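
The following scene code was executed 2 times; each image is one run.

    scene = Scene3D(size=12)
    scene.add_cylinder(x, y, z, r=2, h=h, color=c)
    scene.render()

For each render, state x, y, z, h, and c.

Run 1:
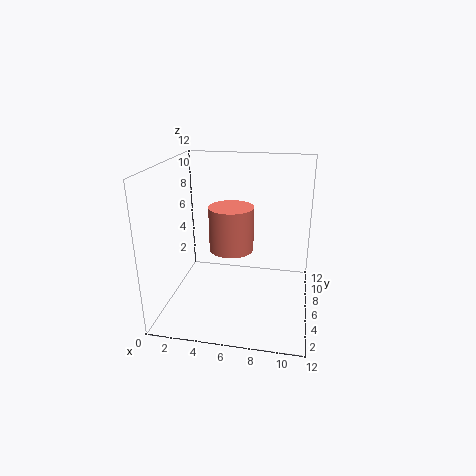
x = 5, y = 8, z = 4, h = 4, c = 'salmon'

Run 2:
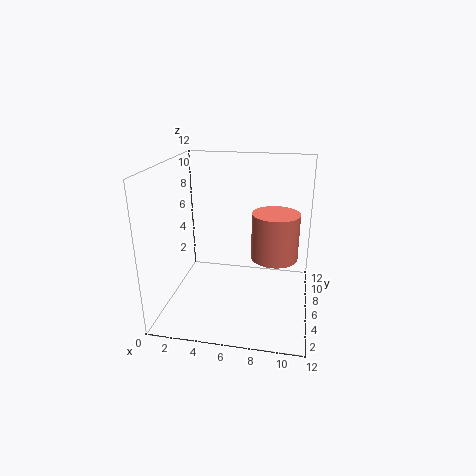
x = 9, y = 7, z = 4, h = 4, c = 'salmon'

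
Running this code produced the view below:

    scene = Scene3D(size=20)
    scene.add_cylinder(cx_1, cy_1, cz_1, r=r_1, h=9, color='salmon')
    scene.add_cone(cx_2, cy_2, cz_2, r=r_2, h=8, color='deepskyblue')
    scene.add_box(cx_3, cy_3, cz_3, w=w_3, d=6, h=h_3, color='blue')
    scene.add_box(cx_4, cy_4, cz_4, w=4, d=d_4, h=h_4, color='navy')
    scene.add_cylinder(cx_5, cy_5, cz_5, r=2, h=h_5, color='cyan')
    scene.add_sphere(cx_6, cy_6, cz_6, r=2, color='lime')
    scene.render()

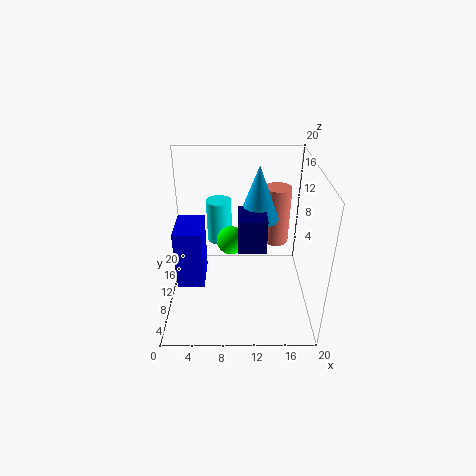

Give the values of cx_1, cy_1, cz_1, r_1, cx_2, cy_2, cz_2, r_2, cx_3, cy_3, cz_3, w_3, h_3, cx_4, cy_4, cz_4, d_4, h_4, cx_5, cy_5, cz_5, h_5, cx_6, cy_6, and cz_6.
cx_1 = 16; cy_1 = 16; cz_1 = 6; r_1 = 2; cx_2 = 13; cy_2 = 14; cz_2 = 11; r_2 = 3; cx_3 = 1; cy_3 = 9; cz_3 = 2; w_3 = 4; h_3 = 9; cx_4 = 10; cy_4 = 9; cz_4 = 8; d_4 = 5; h_4 = 5; cx_5 = 7; cy_5 = 18; cz_5 = 5; h_5 = 7; cx_6 = 9; cy_6 = 11; cz_6 = 9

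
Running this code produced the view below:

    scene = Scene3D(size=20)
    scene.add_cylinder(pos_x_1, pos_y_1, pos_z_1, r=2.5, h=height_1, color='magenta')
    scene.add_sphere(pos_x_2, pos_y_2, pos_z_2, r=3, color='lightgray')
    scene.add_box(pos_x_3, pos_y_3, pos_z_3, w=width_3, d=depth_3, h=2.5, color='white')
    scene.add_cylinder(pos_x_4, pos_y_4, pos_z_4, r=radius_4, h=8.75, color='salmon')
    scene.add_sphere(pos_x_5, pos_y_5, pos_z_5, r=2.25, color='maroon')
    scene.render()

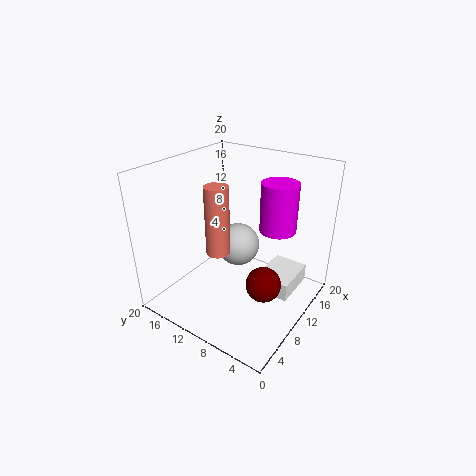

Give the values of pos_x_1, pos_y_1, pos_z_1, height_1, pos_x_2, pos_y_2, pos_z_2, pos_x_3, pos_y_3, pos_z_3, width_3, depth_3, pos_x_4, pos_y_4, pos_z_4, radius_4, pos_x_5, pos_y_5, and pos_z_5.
pos_x_1 = 13
pos_y_1 = 5.5
pos_z_1 = 11.25
height_1 = 6.75
pos_x_2 = 10.75
pos_y_2 = 10.5
pos_z_2 = 8.5
pos_x_3 = 9.75
pos_y_3 = 2
pos_z_3 = 2.75
width_3 = 6.25
depth_3 = 4.75
pos_x_4 = 5.25
pos_y_4 = 9.75
pos_z_4 = 10.25
radius_4 = 1.5
pos_x_5 = 7
pos_y_5 = 4
pos_z_5 = 6.5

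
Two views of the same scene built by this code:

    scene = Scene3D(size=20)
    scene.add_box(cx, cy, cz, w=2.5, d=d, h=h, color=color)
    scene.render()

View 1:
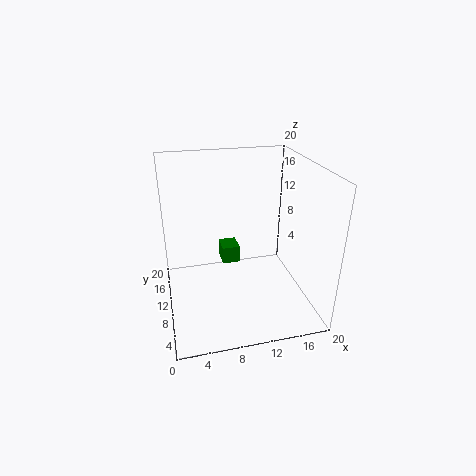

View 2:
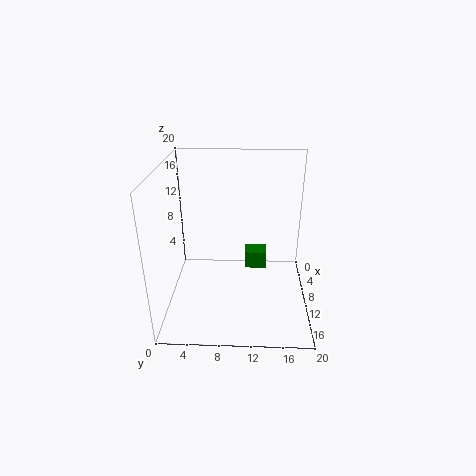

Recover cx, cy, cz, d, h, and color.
cx = 8, cy = 11, cz = 5.5, d = 3, h = 2.5, color = 'green'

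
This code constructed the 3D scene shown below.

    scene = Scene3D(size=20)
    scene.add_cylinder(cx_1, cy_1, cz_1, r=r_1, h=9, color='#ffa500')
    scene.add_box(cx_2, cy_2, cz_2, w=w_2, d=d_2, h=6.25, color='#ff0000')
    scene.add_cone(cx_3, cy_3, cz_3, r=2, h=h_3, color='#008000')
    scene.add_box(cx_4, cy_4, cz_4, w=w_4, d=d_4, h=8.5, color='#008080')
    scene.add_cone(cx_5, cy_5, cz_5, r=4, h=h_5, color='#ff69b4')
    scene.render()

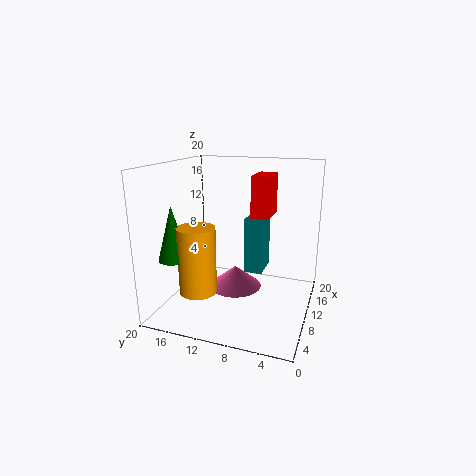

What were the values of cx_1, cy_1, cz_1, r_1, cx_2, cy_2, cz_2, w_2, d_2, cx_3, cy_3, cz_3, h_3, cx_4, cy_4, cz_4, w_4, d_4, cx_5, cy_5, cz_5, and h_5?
cx_1 = 5.25, cy_1 = 14, cz_1 = 3.5, r_1 = 2.5, cx_2 = 14, cy_2 = 6.75, cz_2 = 11.75, w_2 = 5.25, d_2 = 2.75, cx_3 = 4.5, cy_3 = 17, cz_3 = 8, h_3 = 7.25, cx_4 = 13.5, cy_4 = 7.5, cz_4 = 3.25, w_4 = 4.75, d_4 = 2.75, cx_5 = 13, cy_5 = 11.5, cz_5 = 1, h_5 = 3.25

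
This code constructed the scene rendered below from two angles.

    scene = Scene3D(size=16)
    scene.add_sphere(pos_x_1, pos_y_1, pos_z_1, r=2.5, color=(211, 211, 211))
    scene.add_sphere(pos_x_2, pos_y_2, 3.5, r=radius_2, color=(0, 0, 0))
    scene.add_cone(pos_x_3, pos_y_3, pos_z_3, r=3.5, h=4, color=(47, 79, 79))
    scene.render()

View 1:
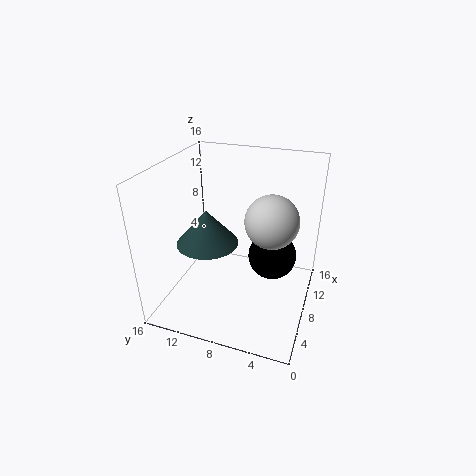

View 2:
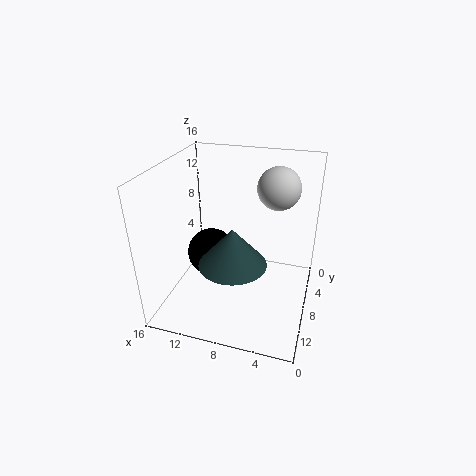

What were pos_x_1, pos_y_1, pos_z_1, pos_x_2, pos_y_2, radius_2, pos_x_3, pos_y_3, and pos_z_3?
pos_x_1 = 4.5
pos_y_1 = 3.5
pos_z_1 = 12.5
pos_x_2 = 12.5
pos_y_2 = 5
radius_2 = 3
pos_x_3 = 7.5
pos_y_3 = 11.5
pos_z_3 = 7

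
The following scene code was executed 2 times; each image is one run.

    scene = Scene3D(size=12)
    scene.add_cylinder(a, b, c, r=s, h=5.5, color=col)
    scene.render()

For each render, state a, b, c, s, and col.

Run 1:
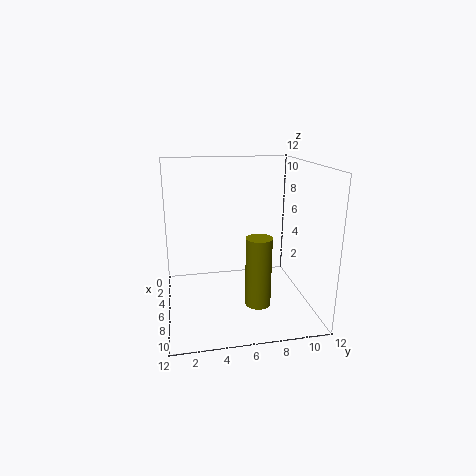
a = 9
b = 7
c = 1.5
s = 1
col = 'olive'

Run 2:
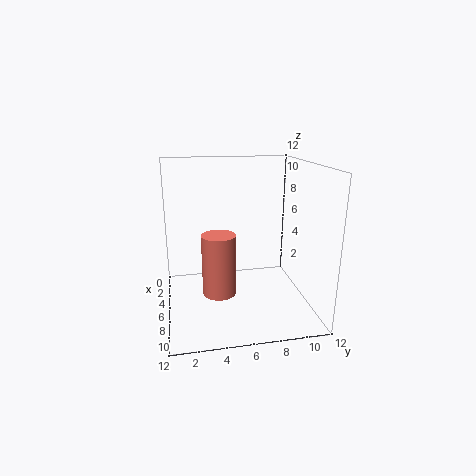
a = 5
b = 4.5
c = 0.5
s = 1.5
col = 'salmon'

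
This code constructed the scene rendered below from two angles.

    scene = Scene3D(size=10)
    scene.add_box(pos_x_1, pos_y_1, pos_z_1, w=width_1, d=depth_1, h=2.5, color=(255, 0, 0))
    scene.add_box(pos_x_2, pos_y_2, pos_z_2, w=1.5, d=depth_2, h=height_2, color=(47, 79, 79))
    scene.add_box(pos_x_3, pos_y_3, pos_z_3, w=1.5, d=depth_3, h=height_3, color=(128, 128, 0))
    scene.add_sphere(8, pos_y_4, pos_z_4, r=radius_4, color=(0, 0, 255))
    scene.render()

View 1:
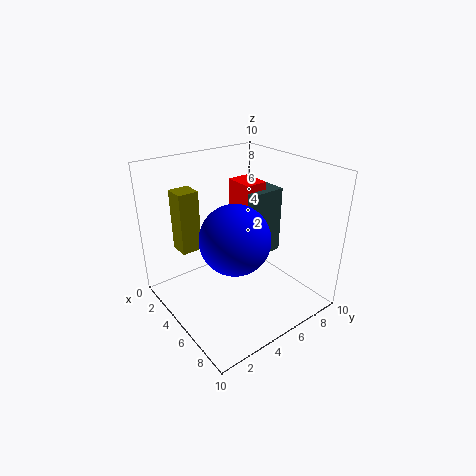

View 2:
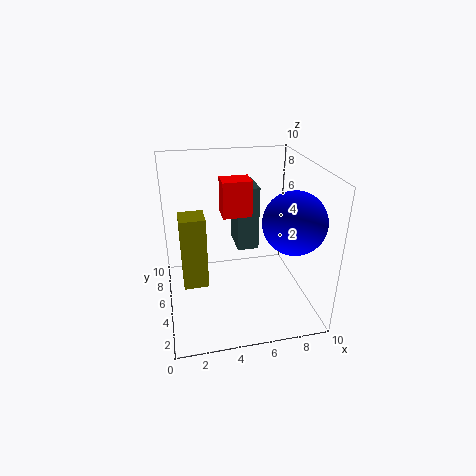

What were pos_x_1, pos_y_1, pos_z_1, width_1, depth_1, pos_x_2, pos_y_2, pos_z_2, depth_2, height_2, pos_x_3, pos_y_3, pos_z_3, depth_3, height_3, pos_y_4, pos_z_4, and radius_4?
pos_x_1 = 4, pos_y_1 = 5, pos_z_1 = 6.5, width_1 = 2, depth_1 = 1.5, pos_x_2 = 5, pos_y_2 = 5, pos_z_2 = 4, depth_2 = 2.5, height_2 = 4.5, pos_x_3 = 1, pos_y_3 = 2, pos_z_3 = 3.5, depth_3 = 1.5, height_3 = 4.5, pos_y_4 = 2.5, pos_z_4 = 7, radius_4 = 2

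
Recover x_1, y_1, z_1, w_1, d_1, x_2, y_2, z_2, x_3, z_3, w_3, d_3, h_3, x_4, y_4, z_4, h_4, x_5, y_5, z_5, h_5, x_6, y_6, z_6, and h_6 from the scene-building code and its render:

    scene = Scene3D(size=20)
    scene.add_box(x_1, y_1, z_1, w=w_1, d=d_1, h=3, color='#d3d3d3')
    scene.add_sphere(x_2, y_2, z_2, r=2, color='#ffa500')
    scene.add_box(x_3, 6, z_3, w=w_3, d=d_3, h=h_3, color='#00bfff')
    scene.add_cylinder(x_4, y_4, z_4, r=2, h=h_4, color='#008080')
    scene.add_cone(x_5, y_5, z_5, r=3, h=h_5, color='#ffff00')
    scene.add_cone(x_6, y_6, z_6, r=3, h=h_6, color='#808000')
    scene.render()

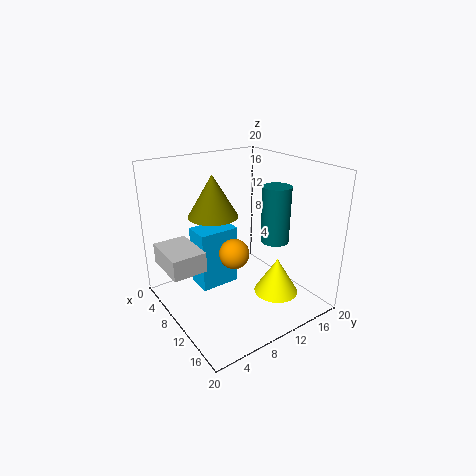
x_1 = 1; y_1 = 1; z_1 = 5; w_1 = 7; d_1 = 5; x_2 = 12; y_2 = 8; z_2 = 9; x_3 = 3; z_3 = 1; w_3 = 4; d_3 = 6; h_3 = 9; x_4 = 12; y_4 = 15; z_4 = 9; h_4 = 8; x_5 = 15; y_5 = 13; z_5 = 3; h_5 = 5; x_6 = 12; y_6 = 5; z_6 = 15; h_6 = 5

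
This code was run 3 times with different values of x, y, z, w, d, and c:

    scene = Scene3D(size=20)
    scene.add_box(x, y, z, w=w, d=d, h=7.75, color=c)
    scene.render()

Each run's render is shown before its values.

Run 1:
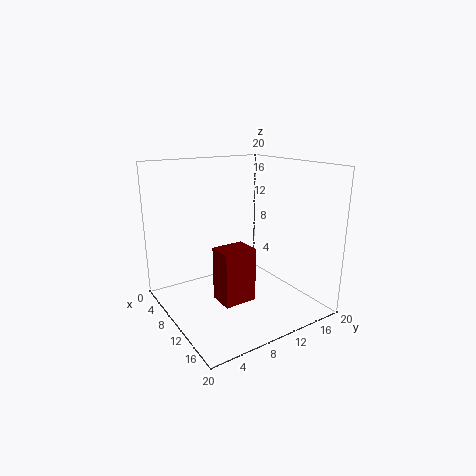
x = 8.5
y = 6.75
z = 1
w = 3.75
d = 4.75
c = 'maroon'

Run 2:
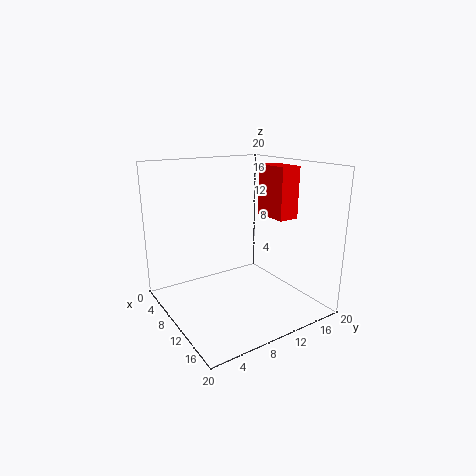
x = 5.5
y = 16.75
z = 11.5
w = 5.5
d = 3.25
c = 'red'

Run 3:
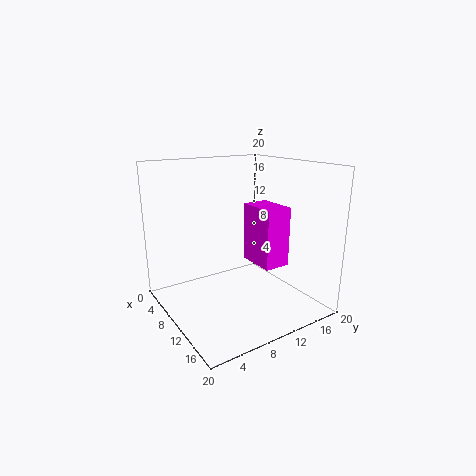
x = 10.75
y = 10.5
z = 7.25
w = 5.25
d = 3.5
c = 'magenta'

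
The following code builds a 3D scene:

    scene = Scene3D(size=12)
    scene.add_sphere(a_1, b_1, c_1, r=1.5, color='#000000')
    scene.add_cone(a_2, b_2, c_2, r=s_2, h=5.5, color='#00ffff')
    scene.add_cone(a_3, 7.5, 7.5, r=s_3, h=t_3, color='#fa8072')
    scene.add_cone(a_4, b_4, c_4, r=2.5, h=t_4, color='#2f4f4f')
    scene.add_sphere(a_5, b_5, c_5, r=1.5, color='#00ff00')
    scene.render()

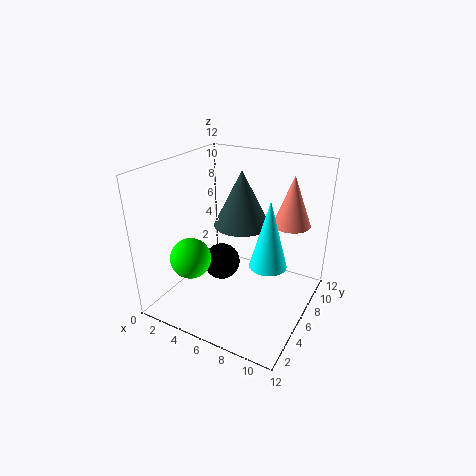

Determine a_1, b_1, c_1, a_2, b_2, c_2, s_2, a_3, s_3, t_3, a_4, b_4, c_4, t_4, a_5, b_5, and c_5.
a_1 = 5, b_1 = 5, c_1 = 4, a_2 = 9, b_2 = 5.5, c_2 = 4.5, s_2 = 1.5, a_3 = 10, s_3 = 1.5, t_3 = 4, a_4 = 5, b_4 = 8.5, c_4 = 6, t_4 = 5, a_5 = 4.5, b_5 = 1.5, c_5 = 6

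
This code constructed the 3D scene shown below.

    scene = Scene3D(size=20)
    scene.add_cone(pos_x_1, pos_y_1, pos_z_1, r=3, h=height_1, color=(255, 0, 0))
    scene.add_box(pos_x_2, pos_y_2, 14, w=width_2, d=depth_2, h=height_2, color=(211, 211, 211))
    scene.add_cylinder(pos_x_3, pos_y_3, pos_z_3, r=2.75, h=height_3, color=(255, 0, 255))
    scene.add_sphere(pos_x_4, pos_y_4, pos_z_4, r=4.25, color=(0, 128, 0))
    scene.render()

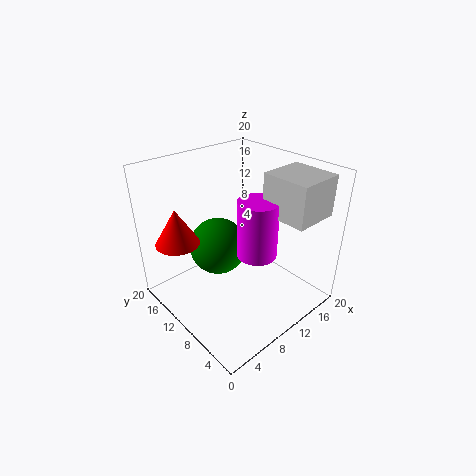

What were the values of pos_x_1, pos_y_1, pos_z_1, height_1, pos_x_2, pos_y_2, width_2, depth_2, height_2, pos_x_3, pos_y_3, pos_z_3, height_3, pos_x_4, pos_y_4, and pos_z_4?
pos_x_1 = 3.25; pos_y_1 = 14.75; pos_z_1 = 9.75; height_1 = 5; pos_x_2 = 12.25; pos_y_2 = 1.25; width_2 = 6.25; depth_2 = 6.5; height_2 = 5.5; pos_x_3 = 11.25; pos_y_3 = 7.5; pos_z_3 = 8; height_3 = 8; pos_x_4 = 9.75; pos_y_4 = 14.25; pos_z_4 = 6.75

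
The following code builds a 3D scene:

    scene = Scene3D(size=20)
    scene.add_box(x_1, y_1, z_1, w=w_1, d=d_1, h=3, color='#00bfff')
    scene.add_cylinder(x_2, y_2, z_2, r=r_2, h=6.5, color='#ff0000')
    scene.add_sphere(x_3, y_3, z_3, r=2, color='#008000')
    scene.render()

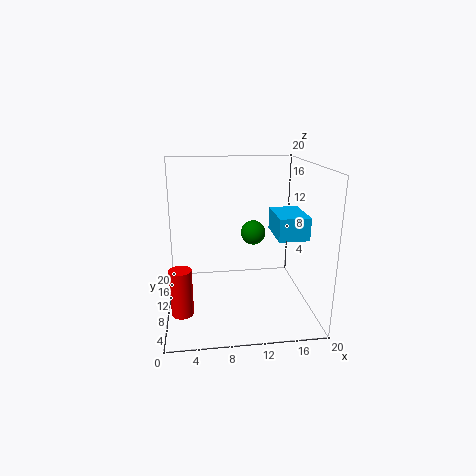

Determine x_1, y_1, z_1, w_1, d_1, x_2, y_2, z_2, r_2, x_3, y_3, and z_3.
x_1 = 14.5
y_1 = 5
z_1 = 11
w_1 = 4
d_1 = 6
x_2 = 2
y_2 = 7
z_2 = 0.5
r_2 = 1.5
x_3 = 13.5
y_3 = 17.5
z_3 = 8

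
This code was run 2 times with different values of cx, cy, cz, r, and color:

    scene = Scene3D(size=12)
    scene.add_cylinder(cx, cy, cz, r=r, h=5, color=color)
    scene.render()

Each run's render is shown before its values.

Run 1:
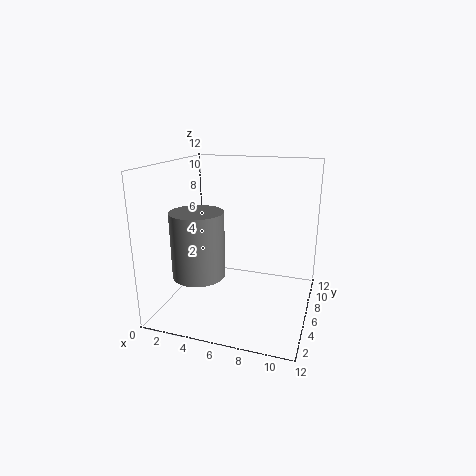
cx = 4; cy = 2.5; cz = 4; r = 2; color = 'gray'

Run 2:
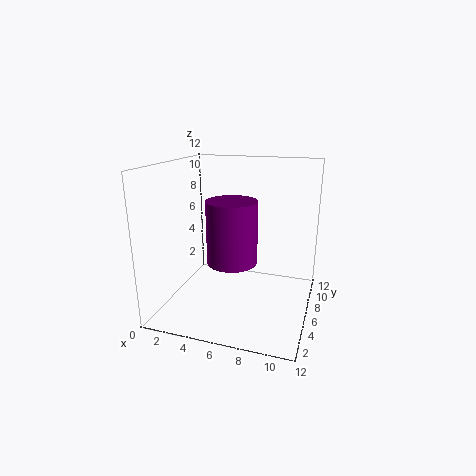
cx = 6; cy = 4.5; cz = 4.5; r = 2; color = 'purple'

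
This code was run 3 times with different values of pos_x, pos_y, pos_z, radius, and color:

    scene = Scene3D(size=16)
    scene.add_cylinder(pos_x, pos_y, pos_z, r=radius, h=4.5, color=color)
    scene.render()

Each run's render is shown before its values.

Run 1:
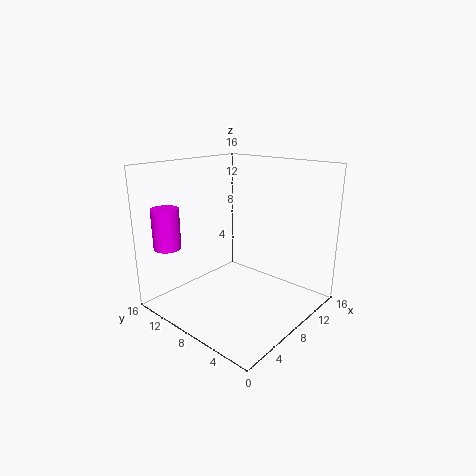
pos_x = 2.5, pos_y = 13.5, pos_z = 7, radius = 1.5, color = 'magenta'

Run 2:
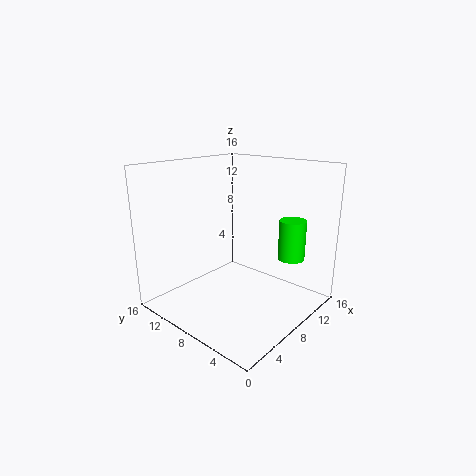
pos_x = 12, pos_y = 3.5, pos_z = 5.5, radius = 1.5, color = 'lime'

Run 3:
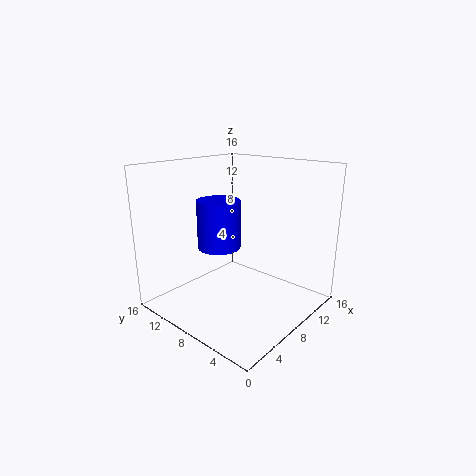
pos_x = 3, pos_y = 6, pos_z = 9, radius = 2, color = 'blue'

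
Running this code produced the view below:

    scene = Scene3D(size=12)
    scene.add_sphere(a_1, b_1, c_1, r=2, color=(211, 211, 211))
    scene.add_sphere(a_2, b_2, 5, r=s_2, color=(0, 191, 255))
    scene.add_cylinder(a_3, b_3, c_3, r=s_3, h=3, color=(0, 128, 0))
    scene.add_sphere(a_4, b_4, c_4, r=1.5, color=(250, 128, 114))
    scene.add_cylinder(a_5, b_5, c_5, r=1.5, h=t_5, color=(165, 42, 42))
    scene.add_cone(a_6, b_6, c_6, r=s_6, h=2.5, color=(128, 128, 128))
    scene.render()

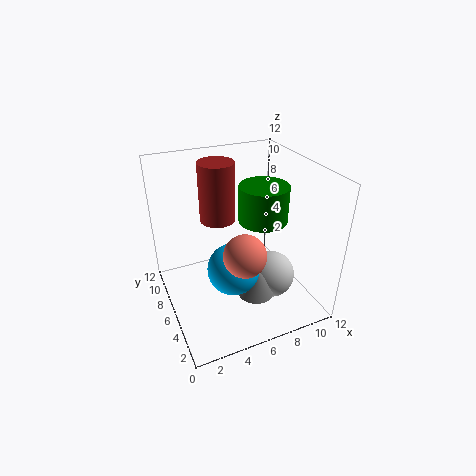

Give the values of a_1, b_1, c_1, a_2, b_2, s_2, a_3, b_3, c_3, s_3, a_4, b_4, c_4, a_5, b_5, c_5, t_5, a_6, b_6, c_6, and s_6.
a_1 = 8.5; b_1 = 4.5; c_1 = 2.5; a_2 = 4.5; b_2 = 3.5; s_2 = 2; a_3 = 8; b_3 = 5.5; c_3 = 7.5; s_3 = 2; a_4 = 4.5; b_4 = 1.5; c_4 = 7.5; a_5 = 5; b_5 = 8; c_5 = 7; t_5 = 5; a_6 = 6.5; b_6 = 3.5; c_6 = 2; s_6 = 1.5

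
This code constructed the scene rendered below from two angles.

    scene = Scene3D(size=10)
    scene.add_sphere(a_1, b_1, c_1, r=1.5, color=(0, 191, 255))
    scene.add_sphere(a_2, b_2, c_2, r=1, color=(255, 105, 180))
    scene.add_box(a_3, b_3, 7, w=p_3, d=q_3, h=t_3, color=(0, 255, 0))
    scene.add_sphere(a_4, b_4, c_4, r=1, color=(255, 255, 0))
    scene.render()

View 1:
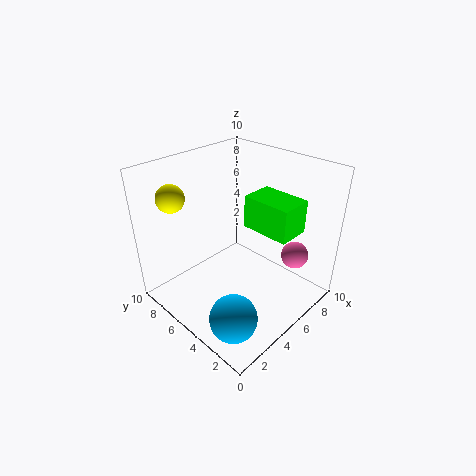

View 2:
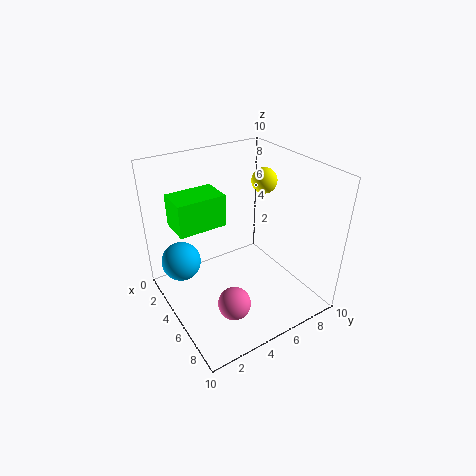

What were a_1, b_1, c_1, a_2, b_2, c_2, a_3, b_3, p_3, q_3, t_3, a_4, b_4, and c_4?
a_1 = 1.5, b_1 = 2, c_1 = 2, a_2 = 8.5, b_2 = 2.5, c_2 = 3, a_3 = 4, b_3 = 0.5, p_3 = 2, q_3 = 3, t_3 = 2, a_4 = 2.5, b_4 = 9, c_4 = 7.5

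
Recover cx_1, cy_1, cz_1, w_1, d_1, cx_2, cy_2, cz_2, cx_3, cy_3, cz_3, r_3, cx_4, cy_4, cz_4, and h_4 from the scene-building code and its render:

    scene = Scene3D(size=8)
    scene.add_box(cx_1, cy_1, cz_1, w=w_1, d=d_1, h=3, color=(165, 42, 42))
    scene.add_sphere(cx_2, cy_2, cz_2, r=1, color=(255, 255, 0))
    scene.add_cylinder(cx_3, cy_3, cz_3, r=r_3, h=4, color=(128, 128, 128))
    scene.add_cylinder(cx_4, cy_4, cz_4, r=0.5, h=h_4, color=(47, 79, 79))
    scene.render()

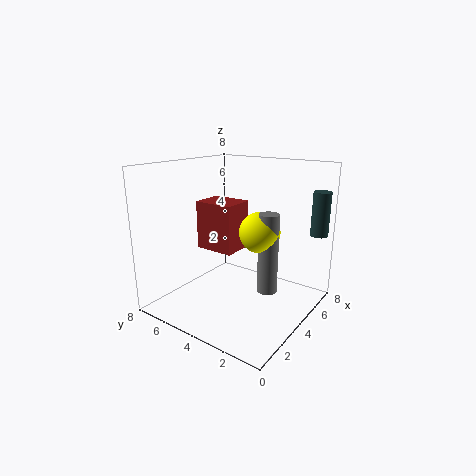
cx_1 = 4.5; cy_1 = 5; cz_1 = 2.5; w_1 = 2; d_1 = 2.5; cx_2 = 3; cy_2 = 2; cz_2 = 5; cx_3 = 3; cy_3 = 1.5; cz_3 = 2; r_3 = 0.5; cx_4 = 7; cy_4 = 0.5; cz_4 = 4; h_4 = 2.5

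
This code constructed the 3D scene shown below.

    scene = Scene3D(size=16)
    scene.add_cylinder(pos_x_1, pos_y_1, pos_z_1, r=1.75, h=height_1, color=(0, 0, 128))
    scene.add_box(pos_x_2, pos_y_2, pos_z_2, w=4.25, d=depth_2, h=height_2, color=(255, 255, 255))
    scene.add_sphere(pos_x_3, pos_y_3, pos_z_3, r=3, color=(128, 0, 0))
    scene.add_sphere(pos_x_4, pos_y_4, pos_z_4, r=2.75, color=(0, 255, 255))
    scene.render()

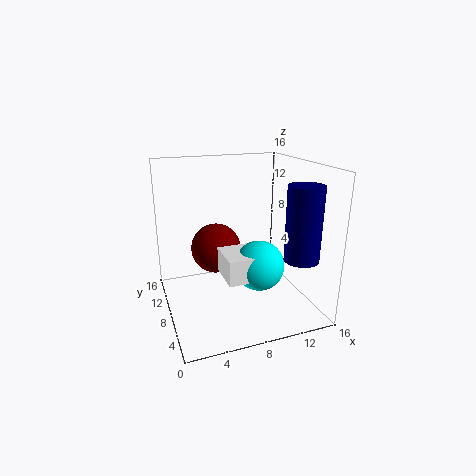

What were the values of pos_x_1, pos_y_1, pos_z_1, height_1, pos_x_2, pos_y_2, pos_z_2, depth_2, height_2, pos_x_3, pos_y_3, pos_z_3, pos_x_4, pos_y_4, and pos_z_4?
pos_x_1 = 12.5, pos_y_1 = 2, pos_z_1 = 7.25, height_1 = 7.5, pos_x_2 = 5.75, pos_y_2 = 4.25, pos_z_2 = 4.25, depth_2 = 4.25, height_2 = 2.75, pos_x_3 = 6.5, pos_y_3 = 11.75, pos_z_3 = 5.5, pos_x_4 = 9.75, pos_y_4 = 6, pos_z_4 = 5.25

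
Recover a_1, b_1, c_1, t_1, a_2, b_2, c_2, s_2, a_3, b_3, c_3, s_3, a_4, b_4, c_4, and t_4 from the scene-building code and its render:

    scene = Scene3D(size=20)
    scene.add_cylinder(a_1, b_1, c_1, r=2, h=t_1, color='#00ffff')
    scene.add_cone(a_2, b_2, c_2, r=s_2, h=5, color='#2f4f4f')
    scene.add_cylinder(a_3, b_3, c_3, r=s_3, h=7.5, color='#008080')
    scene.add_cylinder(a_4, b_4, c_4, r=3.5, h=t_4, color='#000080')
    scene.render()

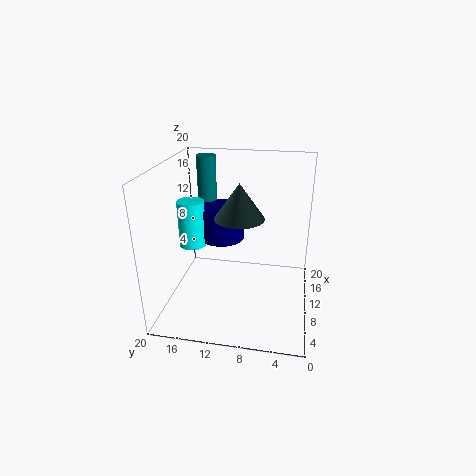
a_1 = 12.5; b_1 = 17.5; c_1 = 7; t_1 = 7; a_2 = 11; b_2 = 10; c_2 = 12.5; s_2 = 3.5; a_3 = 18; b_3 = 16.5; c_3 = 12; s_3 = 1.5; a_4 = 15; b_4 = 13.5; c_4 = 7.5; t_4 = 5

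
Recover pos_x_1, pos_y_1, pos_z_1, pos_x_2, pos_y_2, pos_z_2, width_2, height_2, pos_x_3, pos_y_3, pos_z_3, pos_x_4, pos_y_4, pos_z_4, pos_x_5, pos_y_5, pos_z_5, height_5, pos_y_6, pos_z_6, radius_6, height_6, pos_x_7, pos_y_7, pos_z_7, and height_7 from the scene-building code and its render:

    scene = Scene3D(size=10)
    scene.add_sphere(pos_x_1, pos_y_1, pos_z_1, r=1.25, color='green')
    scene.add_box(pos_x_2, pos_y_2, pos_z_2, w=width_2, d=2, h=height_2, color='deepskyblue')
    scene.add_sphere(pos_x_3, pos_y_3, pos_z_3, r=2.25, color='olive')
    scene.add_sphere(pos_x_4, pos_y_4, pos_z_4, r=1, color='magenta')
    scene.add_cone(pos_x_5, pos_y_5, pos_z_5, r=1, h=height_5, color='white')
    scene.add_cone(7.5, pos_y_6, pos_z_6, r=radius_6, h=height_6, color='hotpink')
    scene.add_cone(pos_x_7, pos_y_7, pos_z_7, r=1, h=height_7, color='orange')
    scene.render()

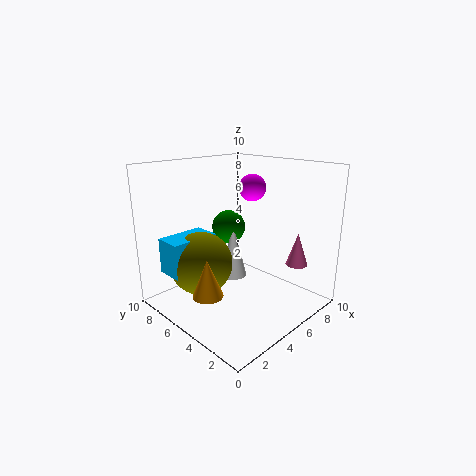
pos_x_1 = 6.25, pos_y_1 = 7.25, pos_z_1 = 5, pos_x_2 = 1, pos_y_2 = 6.75, pos_z_2 = 2.5, width_2 = 3.5, height_2 = 2.5, pos_x_3 = 3.25, pos_y_3 = 7, pos_z_3 = 3, pos_x_4 = 7.5, pos_y_4 = 6, pos_z_4 = 8, pos_x_5 = 5.75, pos_y_5 = 6.25, pos_z_5 = 1.5, height_5 = 4, pos_y_6 = 1.75, pos_z_6 = 3.25, radius_6 = 0.75, height_6 = 2.25, pos_x_7 = 1.75, pos_y_7 = 4.5, pos_z_7 = 2, height_7 = 2.5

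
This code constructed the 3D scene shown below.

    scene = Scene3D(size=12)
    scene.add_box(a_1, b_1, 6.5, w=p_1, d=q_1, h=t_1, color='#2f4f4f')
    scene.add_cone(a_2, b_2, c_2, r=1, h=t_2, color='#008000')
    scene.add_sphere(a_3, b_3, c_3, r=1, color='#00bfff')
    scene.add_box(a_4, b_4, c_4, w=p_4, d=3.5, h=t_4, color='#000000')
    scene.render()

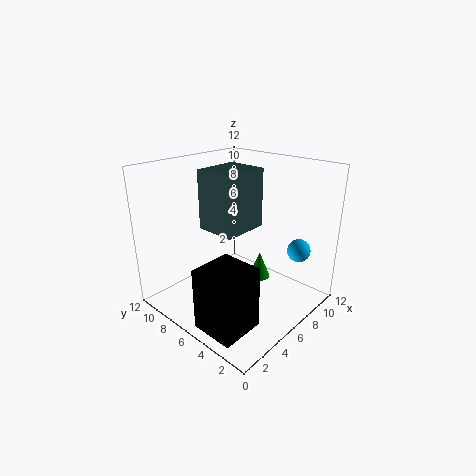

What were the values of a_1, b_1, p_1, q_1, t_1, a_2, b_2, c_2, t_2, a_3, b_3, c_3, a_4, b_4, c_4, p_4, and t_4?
a_1 = 4.5; b_1 = 5.5; p_1 = 4; q_1 = 3.5; t_1 = 5; a_2 = 9; b_2 = 6; c_2 = 1; t_2 = 2.5; a_3 = 10; b_3 = 2.5; c_3 = 4.5; a_4 = 0.5; b_4 = 2; c_4 = 0.5; p_4 = 3.5; t_4 = 5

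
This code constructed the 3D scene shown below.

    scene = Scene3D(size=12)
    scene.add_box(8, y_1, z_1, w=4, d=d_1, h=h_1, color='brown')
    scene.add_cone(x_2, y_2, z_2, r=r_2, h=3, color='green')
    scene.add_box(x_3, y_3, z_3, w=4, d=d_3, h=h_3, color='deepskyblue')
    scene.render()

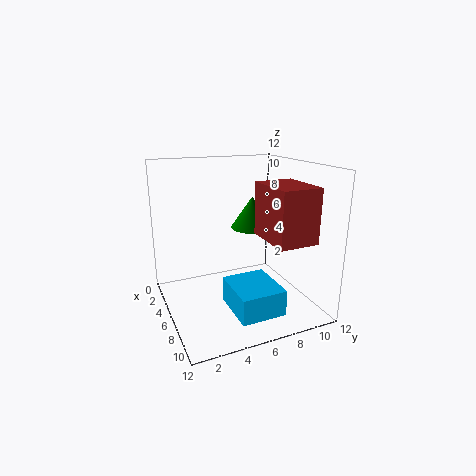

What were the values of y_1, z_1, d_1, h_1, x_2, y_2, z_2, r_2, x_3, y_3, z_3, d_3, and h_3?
y_1 = 6.5; z_1 = 7; d_1 = 3; h_1 = 4; x_2 = 2.5; y_2 = 9; z_2 = 5.5; r_2 = 2; x_3 = 7.5; y_3 = 4; z_3 = 1.5; d_3 = 3.5; h_3 = 2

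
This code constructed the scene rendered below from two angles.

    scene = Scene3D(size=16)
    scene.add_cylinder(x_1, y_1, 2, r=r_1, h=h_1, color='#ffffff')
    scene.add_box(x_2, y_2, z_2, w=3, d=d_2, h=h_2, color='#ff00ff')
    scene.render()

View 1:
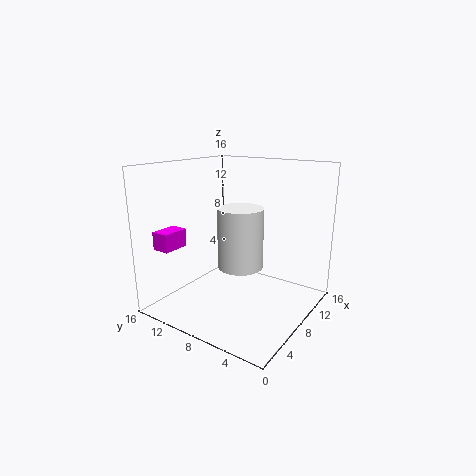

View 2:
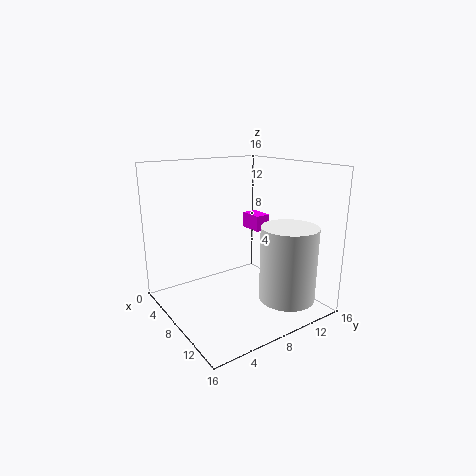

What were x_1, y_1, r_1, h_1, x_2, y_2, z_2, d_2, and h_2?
x_1 = 13, y_1 = 11, r_1 = 3, h_1 = 8, x_2 = 2, y_2 = 13, z_2 = 7, d_2 = 2, h_2 = 2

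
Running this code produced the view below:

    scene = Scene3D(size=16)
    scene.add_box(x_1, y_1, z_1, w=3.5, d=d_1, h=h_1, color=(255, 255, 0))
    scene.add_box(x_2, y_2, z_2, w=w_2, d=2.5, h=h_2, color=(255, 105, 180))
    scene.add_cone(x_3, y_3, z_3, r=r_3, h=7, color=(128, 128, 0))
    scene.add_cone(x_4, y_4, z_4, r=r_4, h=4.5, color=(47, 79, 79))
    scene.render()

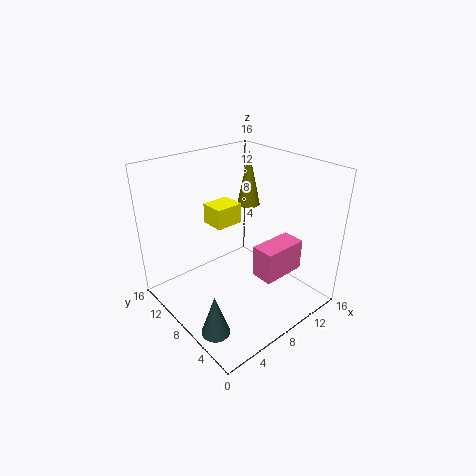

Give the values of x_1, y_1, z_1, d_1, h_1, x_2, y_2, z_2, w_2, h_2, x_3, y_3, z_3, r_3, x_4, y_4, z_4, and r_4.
x_1 = 8
y_1 = 11.5
z_1 = 7.5
d_1 = 3
h_1 = 2.5
x_2 = 8
y_2 = 3
z_2 = 4.5
w_2 = 5
h_2 = 3.5
x_3 = 14.5
y_3 = 13.5
z_3 = 8.5
r_3 = 1.5
x_4 = 2
y_4 = 4.5
z_4 = 0.5
r_4 = 1.5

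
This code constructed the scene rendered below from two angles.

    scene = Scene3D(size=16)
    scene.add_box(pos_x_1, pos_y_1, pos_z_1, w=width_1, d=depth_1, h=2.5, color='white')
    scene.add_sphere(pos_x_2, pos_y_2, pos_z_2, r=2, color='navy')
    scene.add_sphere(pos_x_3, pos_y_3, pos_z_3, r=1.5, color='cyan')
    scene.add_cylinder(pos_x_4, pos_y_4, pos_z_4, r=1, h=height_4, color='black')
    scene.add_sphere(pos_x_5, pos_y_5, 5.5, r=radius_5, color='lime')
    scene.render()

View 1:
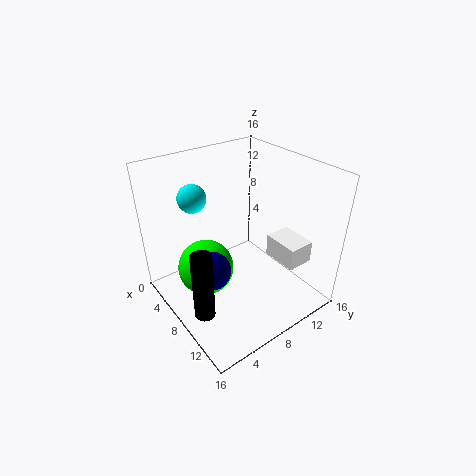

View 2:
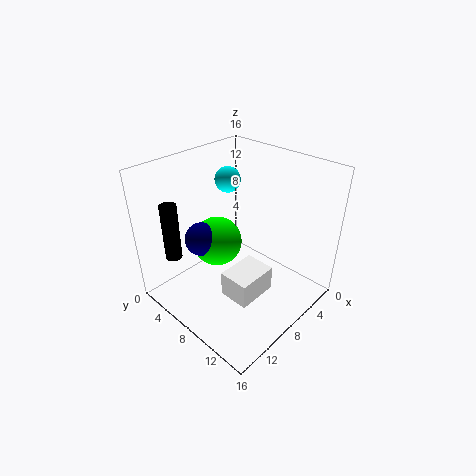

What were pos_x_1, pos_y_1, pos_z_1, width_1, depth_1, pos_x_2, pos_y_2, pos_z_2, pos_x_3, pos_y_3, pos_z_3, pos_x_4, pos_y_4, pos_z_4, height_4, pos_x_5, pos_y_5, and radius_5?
pos_x_1 = 9.5; pos_y_1 = 11; pos_z_1 = 5.5; width_1 = 4; depth_1 = 3; pos_x_2 = 9.5; pos_y_2 = 3.5; pos_z_2 = 6.5; pos_x_3 = 5.5; pos_y_3 = 4; pos_z_3 = 13; pos_x_4 = 12; pos_y_4 = 1; pos_z_4 = 4; height_4 = 7; pos_x_5 = 7.5; pos_y_5 = 4; radius_5 = 3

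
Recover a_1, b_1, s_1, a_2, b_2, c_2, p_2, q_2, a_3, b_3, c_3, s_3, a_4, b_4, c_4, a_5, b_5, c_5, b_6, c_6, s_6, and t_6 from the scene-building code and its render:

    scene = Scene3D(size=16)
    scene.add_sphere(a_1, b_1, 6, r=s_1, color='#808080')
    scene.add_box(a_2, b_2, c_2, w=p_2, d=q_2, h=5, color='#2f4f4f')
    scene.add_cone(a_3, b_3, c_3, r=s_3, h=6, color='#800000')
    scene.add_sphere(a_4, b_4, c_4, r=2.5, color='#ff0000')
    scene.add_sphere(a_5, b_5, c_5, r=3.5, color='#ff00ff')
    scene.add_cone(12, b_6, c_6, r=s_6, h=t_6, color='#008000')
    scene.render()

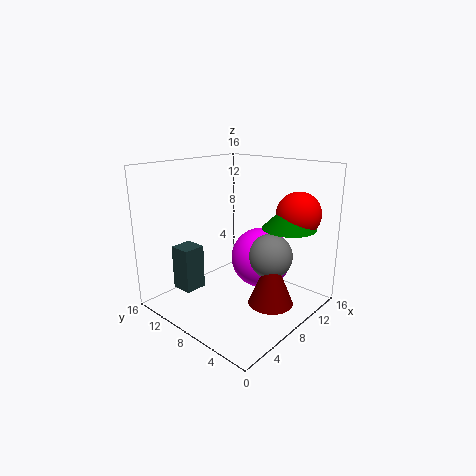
a_1 = 10; b_1 = 5; s_1 = 2.5; a_2 = 3; b_2 = 11; c_2 = 2; p_2 = 2.5; q_2 = 2.5; a_3 = 9; b_3 = 4; c_3 = 1; s_3 = 2.5; a_4 = 13; b_4 = 3.5; c_4 = 10.5; a_5 = 11; b_5 = 7; c_5 = 5; b_6 = 4; c_6 = 9; s_6 = 3; t_6 = 3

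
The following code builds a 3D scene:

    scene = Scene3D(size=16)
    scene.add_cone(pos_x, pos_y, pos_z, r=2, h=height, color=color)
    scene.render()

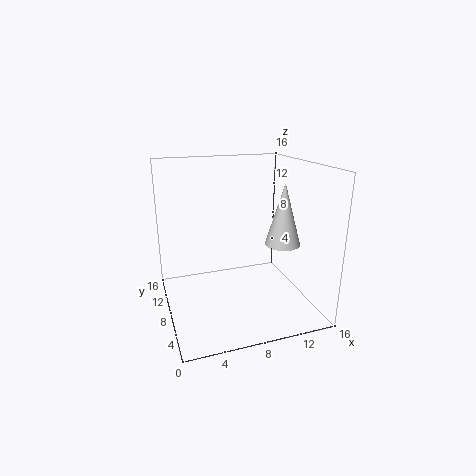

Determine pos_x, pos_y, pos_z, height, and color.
pos_x = 13; pos_y = 7; pos_z = 7; height = 7; color = 'lightgray'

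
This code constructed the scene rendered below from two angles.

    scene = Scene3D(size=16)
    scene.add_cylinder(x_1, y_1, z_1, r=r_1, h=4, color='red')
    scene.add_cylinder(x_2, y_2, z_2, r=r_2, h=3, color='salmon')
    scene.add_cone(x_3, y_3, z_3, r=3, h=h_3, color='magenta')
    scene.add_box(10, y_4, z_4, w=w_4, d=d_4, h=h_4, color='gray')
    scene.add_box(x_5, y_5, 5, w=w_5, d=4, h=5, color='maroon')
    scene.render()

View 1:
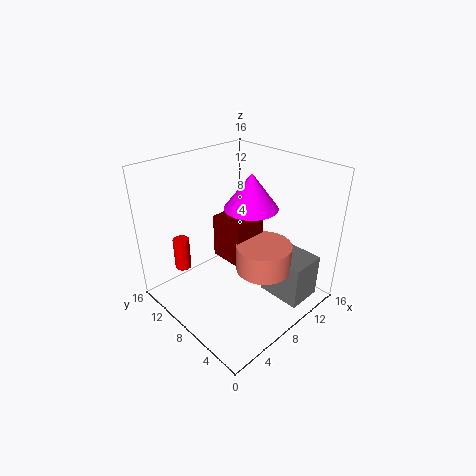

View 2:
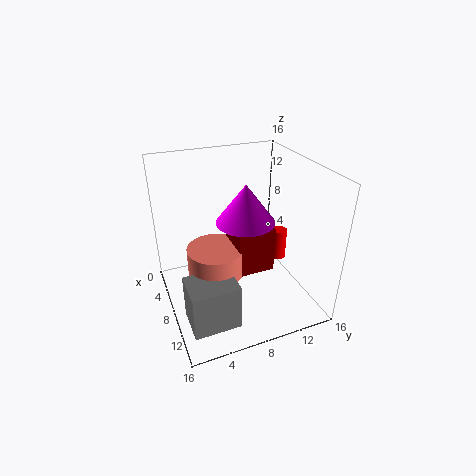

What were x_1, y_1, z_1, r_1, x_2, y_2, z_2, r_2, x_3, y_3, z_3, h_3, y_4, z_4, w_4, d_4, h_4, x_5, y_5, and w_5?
x_1 = 5, y_1 = 15, z_1 = 2, r_1 = 1, x_2 = 9, y_2 = 5, z_2 = 5, r_2 = 3, x_3 = 10, y_3 = 8, z_3 = 11, h_3 = 4, y_4 = 1, z_4 = 1, w_4 = 4, d_4 = 5, h_4 = 5, x_5 = 7, y_5 = 7, w_5 = 4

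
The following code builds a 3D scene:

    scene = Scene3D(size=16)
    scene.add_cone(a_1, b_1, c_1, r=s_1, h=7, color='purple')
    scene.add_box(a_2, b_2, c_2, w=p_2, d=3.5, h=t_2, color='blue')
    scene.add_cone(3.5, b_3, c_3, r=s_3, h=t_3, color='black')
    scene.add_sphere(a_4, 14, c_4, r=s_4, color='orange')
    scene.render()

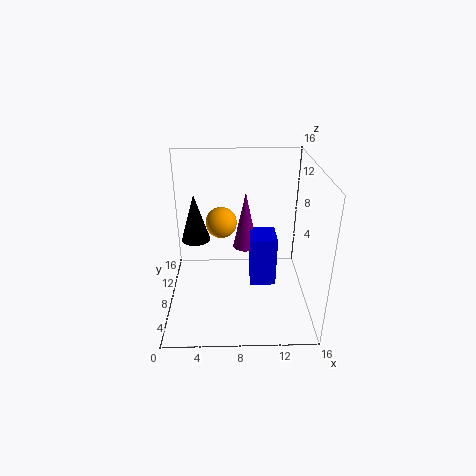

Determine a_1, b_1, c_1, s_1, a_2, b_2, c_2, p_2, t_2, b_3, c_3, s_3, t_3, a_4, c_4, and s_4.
a_1 = 9
b_1 = 11.5
c_1 = 5
s_1 = 1.5
a_2 = 9.5
b_2 = 8
c_2 = 1.5
p_2 = 3
t_2 = 6
b_3 = 7
c_3 = 8.5
s_3 = 1.5
t_3 = 5
a_4 = 6
c_4 = 7
s_4 = 2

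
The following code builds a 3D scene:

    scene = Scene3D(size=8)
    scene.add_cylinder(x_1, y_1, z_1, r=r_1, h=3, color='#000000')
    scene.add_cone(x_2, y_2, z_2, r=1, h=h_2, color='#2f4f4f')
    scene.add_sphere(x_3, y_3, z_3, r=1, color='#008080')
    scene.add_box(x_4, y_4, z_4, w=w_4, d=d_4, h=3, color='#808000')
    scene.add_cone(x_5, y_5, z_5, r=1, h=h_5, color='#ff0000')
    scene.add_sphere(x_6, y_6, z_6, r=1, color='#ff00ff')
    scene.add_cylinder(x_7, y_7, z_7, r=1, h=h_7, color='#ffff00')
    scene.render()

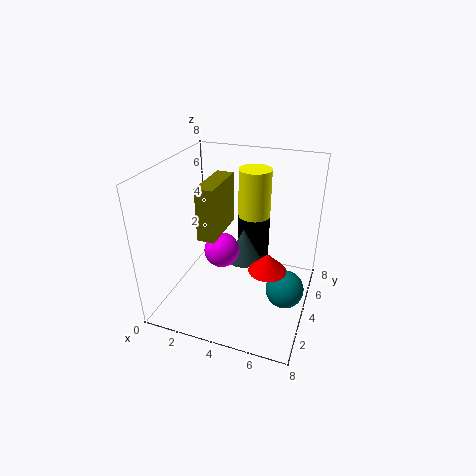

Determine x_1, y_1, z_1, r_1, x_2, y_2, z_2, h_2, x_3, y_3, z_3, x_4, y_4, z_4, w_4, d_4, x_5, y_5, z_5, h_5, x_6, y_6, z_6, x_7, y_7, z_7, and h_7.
x_1 = 4; y_1 = 7; z_1 = 1; r_1 = 1; x_2 = 4; y_2 = 5; z_2 = 2; h_2 = 2; x_3 = 7; y_3 = 3; z_3 = 2; x_4 = 2; y_4 = 3; z_4 = 4; w_4 = 1; d_4 = 3; x_5 = 6; y_5 = 3; z_5 = 3; h_5 = 1; x_6 = 3; y_6 = 4; z_6 = 3; x_7 = 4; y_7 = 7; z_7 = 3; h_7 = 4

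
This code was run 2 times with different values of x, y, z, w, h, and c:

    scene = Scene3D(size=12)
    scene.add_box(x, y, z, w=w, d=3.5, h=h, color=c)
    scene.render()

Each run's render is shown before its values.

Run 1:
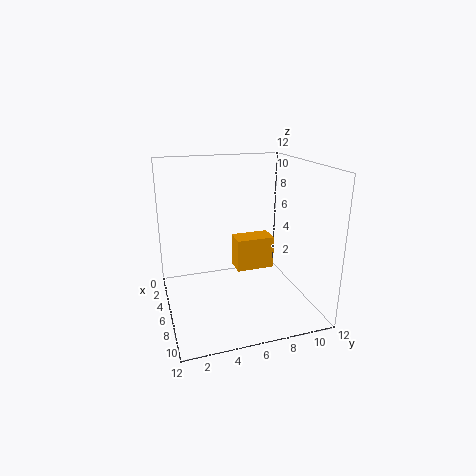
x = 2.5
y = 6.5
z = 2
w = 2
h = 3
c = 'orange'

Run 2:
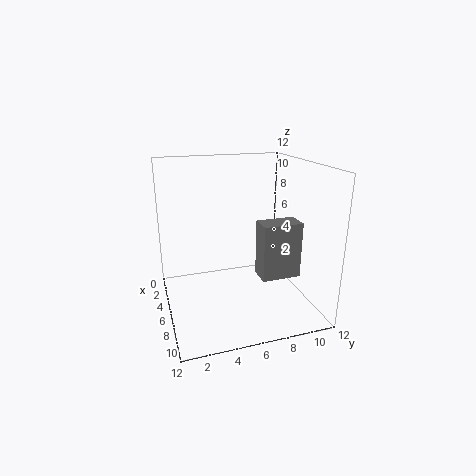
x = 5
y = 8
z = 2
w = 2
h = 5
c = 'gray'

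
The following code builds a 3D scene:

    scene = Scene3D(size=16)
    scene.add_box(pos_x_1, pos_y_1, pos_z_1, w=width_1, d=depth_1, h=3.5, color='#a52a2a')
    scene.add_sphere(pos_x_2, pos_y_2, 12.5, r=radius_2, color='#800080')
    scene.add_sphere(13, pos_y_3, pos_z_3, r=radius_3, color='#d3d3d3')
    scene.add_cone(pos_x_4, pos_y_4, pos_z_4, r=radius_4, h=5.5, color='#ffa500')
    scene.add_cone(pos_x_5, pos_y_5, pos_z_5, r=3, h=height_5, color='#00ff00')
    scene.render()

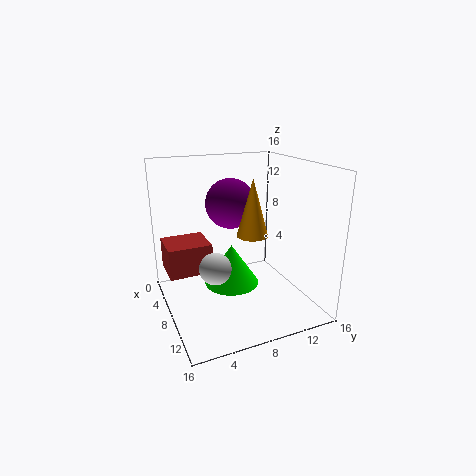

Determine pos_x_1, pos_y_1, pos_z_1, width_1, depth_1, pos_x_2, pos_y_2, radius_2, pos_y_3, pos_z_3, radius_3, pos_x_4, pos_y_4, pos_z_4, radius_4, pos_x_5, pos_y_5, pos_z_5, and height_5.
pos_x_1 = 2
pos_y_1 = 0.5
pos_z_1 = 3.5
width_1 = 4.5
depth_1 = 5
pos_x_2 = 9.5
pos_y_2 = 6.5
radius_2 = 2.5
pos_y_3 = 3.5
pos_z_3 = 7.5
radius_3 = 1.5
pos_x_4 = 12.5
pos_y_4 = 7.5
pos_z_4 = 10
radius_4 = 1.5
pos_x_5 = 8.5
pos_y_5 = 7
pos_z_5 = 3
height_5 = 4.5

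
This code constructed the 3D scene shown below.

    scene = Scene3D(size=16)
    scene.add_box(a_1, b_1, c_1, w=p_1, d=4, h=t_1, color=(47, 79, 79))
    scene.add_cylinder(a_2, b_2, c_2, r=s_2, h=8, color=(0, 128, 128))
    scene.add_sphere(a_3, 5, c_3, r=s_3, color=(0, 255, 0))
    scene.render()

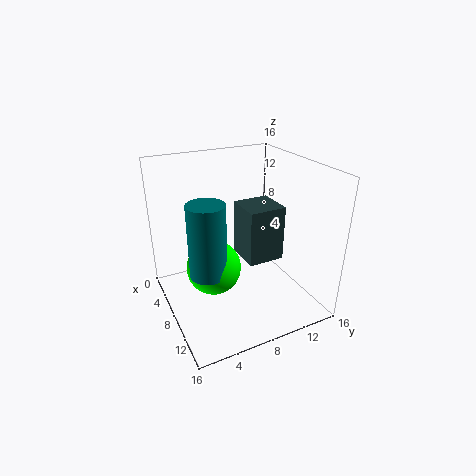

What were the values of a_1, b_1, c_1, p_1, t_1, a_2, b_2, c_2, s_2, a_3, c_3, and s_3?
a_1 = 7
b_1 = 8
c_1 = 6
p_1 = 4
t_1 = 6
a_2 = 9
b_2 = 4
c_2 = 5
s_2 = 2
a_3 = 8
c_3 = 5
s_3 = 3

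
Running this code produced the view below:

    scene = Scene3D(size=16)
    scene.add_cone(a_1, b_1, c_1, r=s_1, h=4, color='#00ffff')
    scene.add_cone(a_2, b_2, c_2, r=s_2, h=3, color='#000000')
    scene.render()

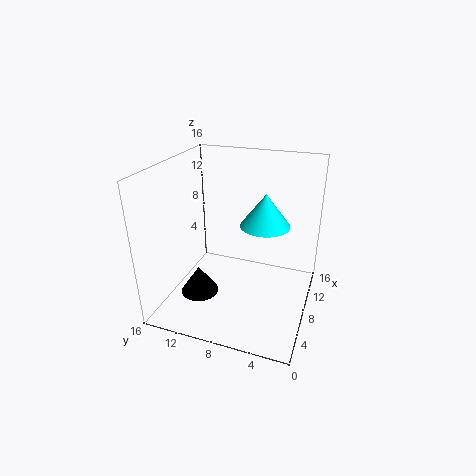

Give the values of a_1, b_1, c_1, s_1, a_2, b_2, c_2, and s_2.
a_1 = 12; b_1 = 6; c_1 = 8; s_1 = 3; a_2 = 4; b_2 = 11; c_2 = 3; s_2 = 2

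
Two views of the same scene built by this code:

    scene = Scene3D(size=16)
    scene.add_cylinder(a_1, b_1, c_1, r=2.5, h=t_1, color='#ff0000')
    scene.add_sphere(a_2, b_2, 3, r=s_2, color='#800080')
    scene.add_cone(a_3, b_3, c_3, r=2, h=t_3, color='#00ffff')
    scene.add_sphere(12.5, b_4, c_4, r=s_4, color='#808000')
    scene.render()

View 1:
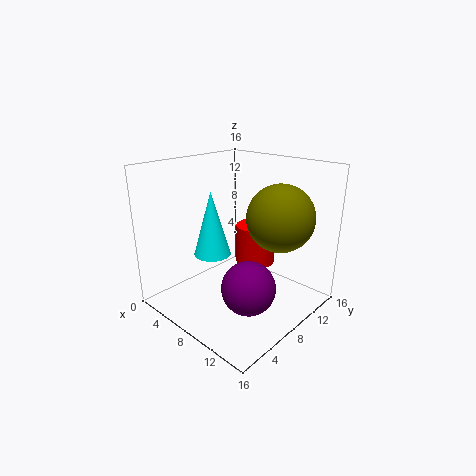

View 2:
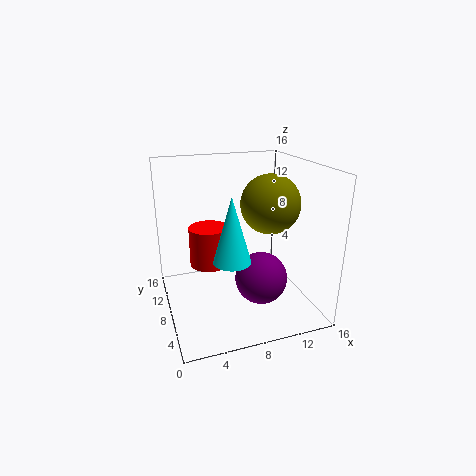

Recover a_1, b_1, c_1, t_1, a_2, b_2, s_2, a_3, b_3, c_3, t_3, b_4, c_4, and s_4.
a_1 = 6, b_1 = 13.5, c_1 = 2.5, t_1 = 5, a_2 = 10.5, b_2 = 7, s_2 = 3, a_3 = 6.5, b_3 = 5.5, c_3 = 6.5, t_3 = 7, b_4 = 9.5, c_4 = 11, s_4 = 3.5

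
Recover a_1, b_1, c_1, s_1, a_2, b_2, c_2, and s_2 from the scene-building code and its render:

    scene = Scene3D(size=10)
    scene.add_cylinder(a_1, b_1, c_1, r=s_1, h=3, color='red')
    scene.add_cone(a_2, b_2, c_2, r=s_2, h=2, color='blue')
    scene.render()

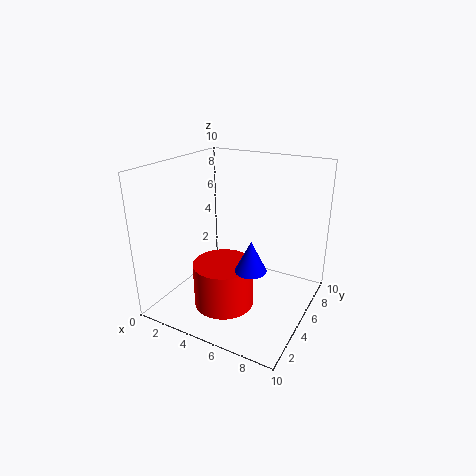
a_1 = 5
b_1 = 3
c_1 = 1
s_1 = 2
a_2 = 7
b_2 = 3
c_2 = 4
s_2 = 1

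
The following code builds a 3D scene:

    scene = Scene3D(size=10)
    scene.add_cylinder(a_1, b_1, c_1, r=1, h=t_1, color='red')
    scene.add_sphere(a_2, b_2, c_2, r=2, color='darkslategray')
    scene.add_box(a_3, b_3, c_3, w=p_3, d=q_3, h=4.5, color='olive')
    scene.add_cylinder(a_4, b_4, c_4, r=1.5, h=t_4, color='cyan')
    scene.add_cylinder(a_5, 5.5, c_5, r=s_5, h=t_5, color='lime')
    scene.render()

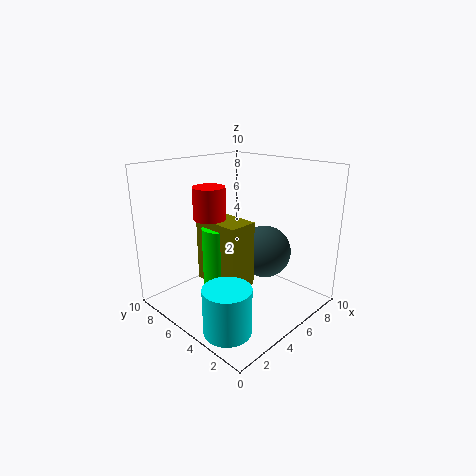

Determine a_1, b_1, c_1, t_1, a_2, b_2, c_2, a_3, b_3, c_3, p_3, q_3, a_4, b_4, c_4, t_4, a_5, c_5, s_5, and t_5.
a_1 = 2.5, b_1 = 5, c_1 = 7, t_1 = 2, a_2 = 8, b_2 = 5, c_2 = 3, a_3 = 3, b_3 = 3.5, c_3 = 2, p_3 = 2, q_3 = 3.5, a_4 = 1.5, b_4 = 2.5, c_4 = 0.5, t_4 = 3, a_5 = 3.5, c_5 = 2, s_5 = 1, t_5 = 4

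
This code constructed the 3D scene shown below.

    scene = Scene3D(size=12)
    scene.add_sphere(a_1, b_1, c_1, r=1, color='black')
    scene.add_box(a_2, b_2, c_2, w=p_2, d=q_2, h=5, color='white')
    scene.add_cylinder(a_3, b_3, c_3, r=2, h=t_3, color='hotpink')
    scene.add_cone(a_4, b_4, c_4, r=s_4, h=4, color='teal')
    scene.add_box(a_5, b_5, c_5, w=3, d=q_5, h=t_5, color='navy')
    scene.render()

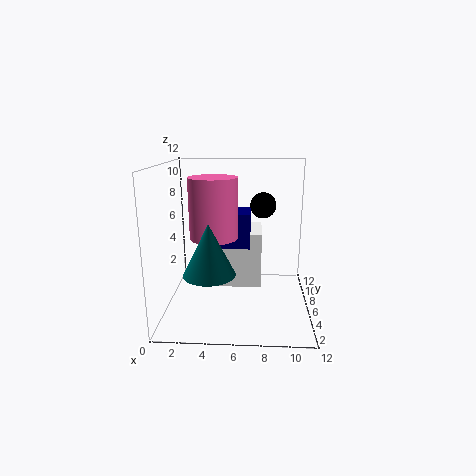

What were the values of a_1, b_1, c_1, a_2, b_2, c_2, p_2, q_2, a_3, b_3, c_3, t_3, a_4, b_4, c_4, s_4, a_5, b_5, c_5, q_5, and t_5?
a_1 = 8; b_1 = 5; c_1 = 9; a_2 = 4; b_2 = 7; c_2 = 1; p_2 = 4; q_2 = 4; a_3 = 4; b_3 = 6; c_3 = 6; t_3 = 5; a_4 = 4; b_4 = 3; c_4 = 4; s_4 = 2; a_5 = 4; b_5 = 6; c_5 = 5; q_5 = 3; t_5 = 3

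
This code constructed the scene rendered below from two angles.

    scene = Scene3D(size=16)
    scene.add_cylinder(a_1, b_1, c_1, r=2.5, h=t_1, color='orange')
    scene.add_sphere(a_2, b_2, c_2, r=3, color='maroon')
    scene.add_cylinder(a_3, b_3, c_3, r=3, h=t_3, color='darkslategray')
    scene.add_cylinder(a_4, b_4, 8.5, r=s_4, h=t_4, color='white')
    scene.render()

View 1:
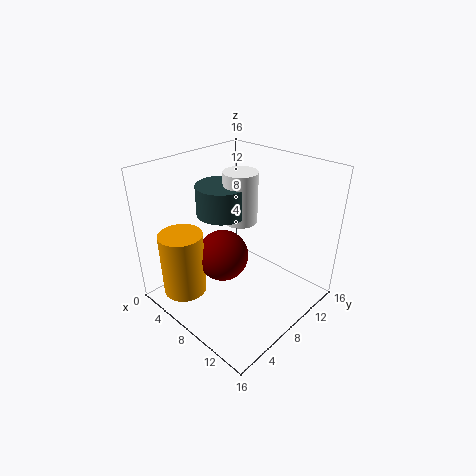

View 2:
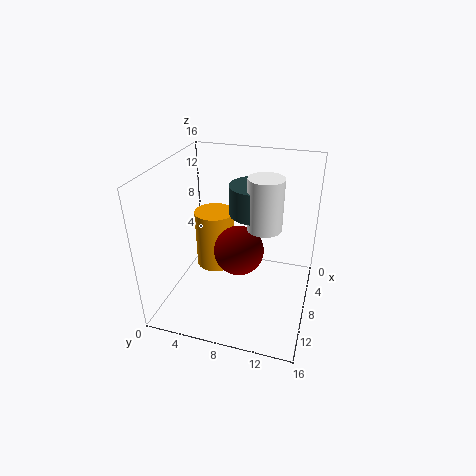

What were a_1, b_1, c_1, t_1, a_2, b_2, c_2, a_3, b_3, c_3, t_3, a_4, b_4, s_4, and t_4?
a_1 = 3.5, b_1 = 3.5, c_1 = 1, t_1 = 7.5, a_2 = 6, b_2 = 7.5, c_2 = 5, a_3 = 4.5, b_3 = 9, c_3 = 9.5, t_3 = 3.5, a_4 = 6, b_4 = 10.5, s_4 = 2, t_4 = 6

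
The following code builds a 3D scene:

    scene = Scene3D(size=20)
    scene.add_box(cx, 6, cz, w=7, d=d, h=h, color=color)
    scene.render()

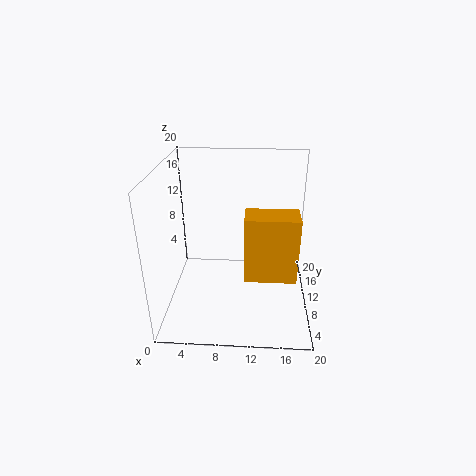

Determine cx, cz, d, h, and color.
cx = 11; cz = 5.5; d = 4; h = 9; color = 'orange'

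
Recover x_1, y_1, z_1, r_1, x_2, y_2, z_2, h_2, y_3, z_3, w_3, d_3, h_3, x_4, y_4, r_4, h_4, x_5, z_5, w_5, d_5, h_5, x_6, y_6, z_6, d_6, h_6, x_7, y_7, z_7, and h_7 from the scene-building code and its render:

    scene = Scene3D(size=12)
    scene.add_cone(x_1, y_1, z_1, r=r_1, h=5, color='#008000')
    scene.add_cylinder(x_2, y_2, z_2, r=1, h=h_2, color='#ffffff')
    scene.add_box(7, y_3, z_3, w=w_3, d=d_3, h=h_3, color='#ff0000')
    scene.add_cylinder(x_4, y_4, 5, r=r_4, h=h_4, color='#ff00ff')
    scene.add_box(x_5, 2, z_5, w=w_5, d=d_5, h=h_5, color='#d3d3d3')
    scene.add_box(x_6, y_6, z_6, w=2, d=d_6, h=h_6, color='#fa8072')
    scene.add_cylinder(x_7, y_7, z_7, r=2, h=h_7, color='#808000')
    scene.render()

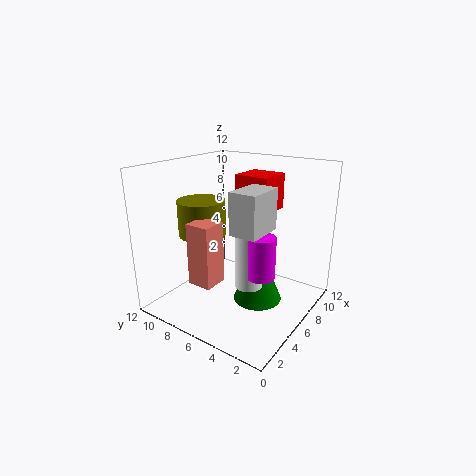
x_1 = 6, y_1 = 4, z_1 = 1, r_1 = 2, x_2 = 3, y_2 = 3, z_2 = 4, h_2 = 5, y_3 = 4, z_3 = 8, w_3 = 3, d_3 = 3, h_3 = 3, x_4 = 3, y_4 = 2, r_4 = 1, h_4 = 3, x_5 = 2, z_5 = 8, w_5 = 3, d_5 = 2, h_5 = 3, x_6 = 2, y_6 = 6, z_6 = 3, d_6 = 2, h_6 = 5, x_7 = 5, y_7 = 9, z_7 = 6, h_7 = 3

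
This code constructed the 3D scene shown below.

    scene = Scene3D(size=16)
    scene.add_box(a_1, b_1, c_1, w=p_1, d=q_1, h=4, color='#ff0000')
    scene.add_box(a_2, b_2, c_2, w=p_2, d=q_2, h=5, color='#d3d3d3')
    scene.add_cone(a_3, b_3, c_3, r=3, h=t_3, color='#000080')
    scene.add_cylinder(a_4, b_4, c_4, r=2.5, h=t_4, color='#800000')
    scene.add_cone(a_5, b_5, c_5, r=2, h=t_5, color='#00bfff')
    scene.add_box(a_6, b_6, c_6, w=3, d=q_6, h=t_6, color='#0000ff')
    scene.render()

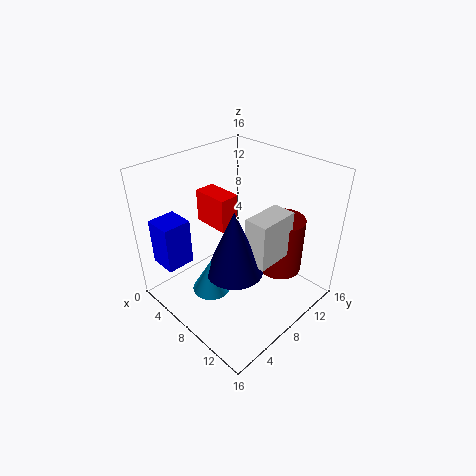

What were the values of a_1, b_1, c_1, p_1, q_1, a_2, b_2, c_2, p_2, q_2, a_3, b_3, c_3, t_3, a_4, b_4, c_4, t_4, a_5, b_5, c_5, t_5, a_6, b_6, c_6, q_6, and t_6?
a_1 = 1, b_1 = 8, c_1 = 7.5, p_1 = 4.5, q_1 = 2.5, a_2 = 10.5, b_2 = 6.5, c_2 = 7, p_2 = 2.5, q_2 = 4.5, a_3 = 10, b_3 = 5.5, c_3 = 6, t_3 = 7, a_4 = 11, b_4 = 12, c_4 = 3.5, t_4 = 6.5, a_5 = 8.5, b_5 = 3.5, c_5 = 4, t_5 = 3.5, a_6 = 2.5, b_6 = 0.5, c_6 = 6, q_6 = 3, t_6 = 5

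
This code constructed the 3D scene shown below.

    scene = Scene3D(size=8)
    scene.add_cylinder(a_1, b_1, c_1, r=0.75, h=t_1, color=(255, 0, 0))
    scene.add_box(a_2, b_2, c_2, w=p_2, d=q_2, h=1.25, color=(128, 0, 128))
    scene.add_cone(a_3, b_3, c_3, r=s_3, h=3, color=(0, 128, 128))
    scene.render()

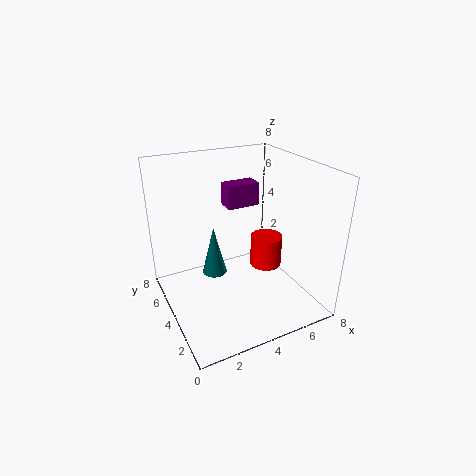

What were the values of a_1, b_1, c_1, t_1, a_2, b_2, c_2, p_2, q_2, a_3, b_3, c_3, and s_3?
a_1 = 4.25; b_1 = 1.5; c_1 = 3.75; t_1 = 1.5; a_2 = 3.5; b_2 = 4; c_2 = 5.75; p_2 = 1.75; q_2 = 1; a_3 = 3.25; b_3 = 5.75; c_3 = 1; s_3 = 0.75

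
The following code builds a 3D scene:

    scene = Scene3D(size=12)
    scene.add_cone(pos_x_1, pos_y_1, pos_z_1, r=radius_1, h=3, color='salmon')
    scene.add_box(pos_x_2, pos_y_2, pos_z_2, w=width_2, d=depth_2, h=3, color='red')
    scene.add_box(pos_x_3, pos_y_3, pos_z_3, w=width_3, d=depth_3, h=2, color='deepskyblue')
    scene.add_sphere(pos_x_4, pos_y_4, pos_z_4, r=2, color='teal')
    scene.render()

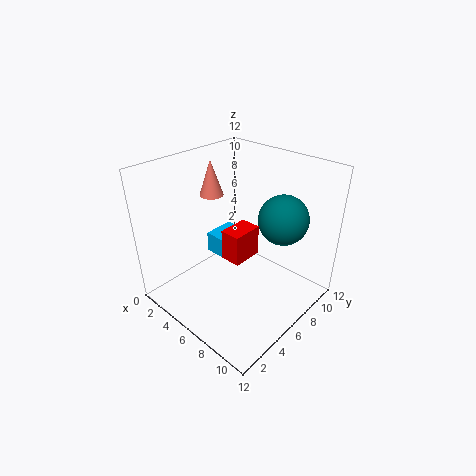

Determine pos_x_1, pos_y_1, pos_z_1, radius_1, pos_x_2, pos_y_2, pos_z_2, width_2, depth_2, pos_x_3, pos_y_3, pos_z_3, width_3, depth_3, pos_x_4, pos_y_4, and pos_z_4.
pos_x_1 = 3
pos_y_1 = 6
pos_z_1 = 9
radius_1 = 1
pos_x_2 = 3
pos_y_2 = 7
pos_z_2 = 2
width_2 = 2
depth_2 = 3
pos_x_3 = 1
pos_y_3 = 7
pos_z_3 = 2
width_3 = 3
depth_3 = 3
pos_x_4 = 9
pos_y_4 = 8
pos_z_4 = 8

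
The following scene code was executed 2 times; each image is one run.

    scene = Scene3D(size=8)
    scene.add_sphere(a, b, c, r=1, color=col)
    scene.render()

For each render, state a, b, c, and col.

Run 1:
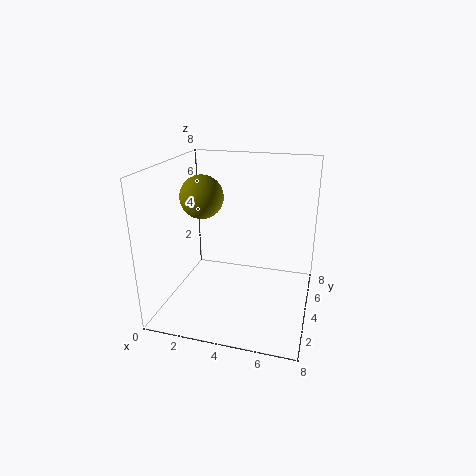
a = 3
b = 1.5
c = 7
col = 'olive'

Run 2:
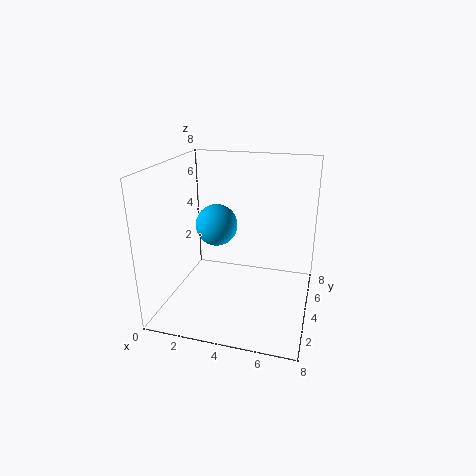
a = 3.5
b = 2
c = 5.5
col = 'deepskyblue'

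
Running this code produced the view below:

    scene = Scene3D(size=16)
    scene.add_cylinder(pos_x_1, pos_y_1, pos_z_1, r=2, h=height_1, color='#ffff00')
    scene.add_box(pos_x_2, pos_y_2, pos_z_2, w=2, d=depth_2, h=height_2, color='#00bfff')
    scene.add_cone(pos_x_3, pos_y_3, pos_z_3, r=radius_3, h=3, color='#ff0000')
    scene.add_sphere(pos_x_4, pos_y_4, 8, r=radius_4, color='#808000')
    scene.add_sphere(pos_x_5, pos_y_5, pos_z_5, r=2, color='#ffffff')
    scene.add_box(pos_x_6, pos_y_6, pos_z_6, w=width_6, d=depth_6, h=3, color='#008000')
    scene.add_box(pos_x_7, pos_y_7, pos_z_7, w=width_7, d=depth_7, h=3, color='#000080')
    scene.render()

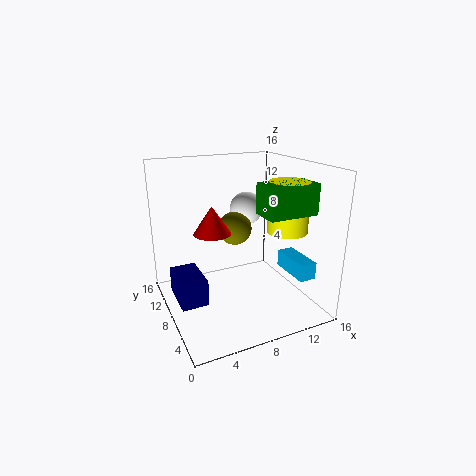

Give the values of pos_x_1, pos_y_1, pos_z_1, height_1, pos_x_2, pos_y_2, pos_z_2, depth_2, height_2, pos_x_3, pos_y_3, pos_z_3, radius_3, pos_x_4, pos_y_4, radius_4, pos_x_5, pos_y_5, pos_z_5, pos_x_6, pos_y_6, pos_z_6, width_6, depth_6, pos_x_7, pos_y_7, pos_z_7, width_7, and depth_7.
pos_x_1 = 11; pos_y_1 = 3; pos_z_1 = 10; height_1 = 5; pos_x_2 = 14; pos_y_2 = 4; pos_z_2 = 3; depth_2 = 5; height_2 = 2; pos_x_3 = 5; pos_y_3 = 8; pos_z_3 = 9; radius_3 = 2; pos_x_4 = 9; pos_y_4 = 11; radius_4 = 2; pos_x_5 = 11; pos_y_5 = 12; pos_z_5 = 10; pos_x_6 = 8; pos_y_6 = 1; pos_z_6 = 12; width_6 = 5; depth_6 = 3; pos_x_7 = 1; pos_y_7 = 7; pos_z_7 = 1; width_7 = 3; depth_7 = 5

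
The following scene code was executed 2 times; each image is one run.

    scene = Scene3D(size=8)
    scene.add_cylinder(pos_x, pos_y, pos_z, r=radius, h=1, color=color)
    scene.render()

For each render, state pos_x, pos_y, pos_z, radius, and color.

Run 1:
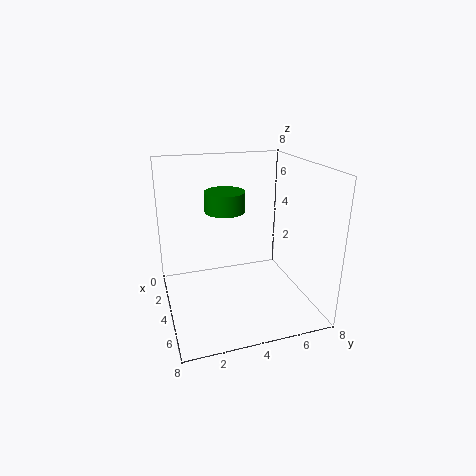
pos_x = 5, pos_y = 3, pos_z = 6, radius = 1, color = 'green'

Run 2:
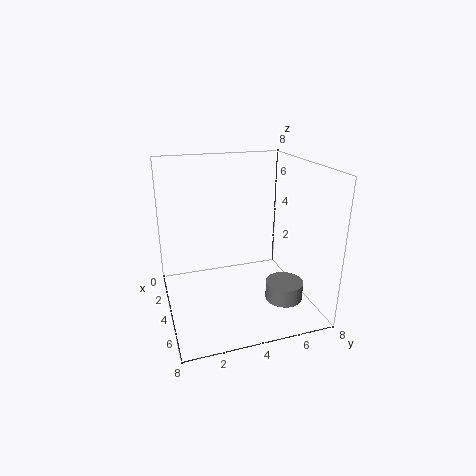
pos_x = 6, pos_y = 6, pos_z = 1, radius = 1, color = 'gray'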